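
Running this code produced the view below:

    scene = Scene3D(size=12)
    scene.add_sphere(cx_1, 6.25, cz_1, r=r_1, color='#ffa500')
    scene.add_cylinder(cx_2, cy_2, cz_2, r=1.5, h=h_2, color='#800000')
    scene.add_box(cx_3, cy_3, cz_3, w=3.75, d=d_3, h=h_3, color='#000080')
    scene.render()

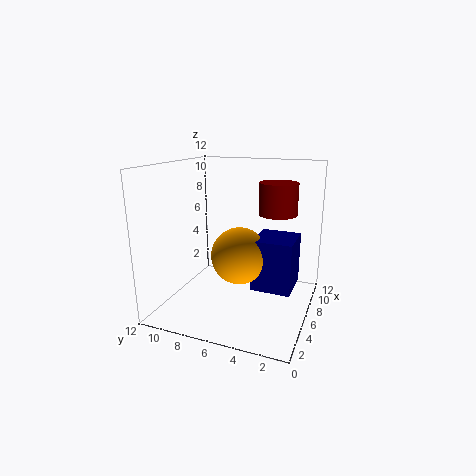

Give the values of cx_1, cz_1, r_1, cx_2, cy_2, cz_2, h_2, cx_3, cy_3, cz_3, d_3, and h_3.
cx_1 = 7, cz_1 = 4, r_1 = 2.5, cx_2 = 6.25, cy_2 = 2.75, cz_2 = 8.25, h_2 = 2.5, cx_3 = 6.25, cy_3 = 1.5, cz_3 = 1.25, d_3 = 3.5, h_3 = 4.5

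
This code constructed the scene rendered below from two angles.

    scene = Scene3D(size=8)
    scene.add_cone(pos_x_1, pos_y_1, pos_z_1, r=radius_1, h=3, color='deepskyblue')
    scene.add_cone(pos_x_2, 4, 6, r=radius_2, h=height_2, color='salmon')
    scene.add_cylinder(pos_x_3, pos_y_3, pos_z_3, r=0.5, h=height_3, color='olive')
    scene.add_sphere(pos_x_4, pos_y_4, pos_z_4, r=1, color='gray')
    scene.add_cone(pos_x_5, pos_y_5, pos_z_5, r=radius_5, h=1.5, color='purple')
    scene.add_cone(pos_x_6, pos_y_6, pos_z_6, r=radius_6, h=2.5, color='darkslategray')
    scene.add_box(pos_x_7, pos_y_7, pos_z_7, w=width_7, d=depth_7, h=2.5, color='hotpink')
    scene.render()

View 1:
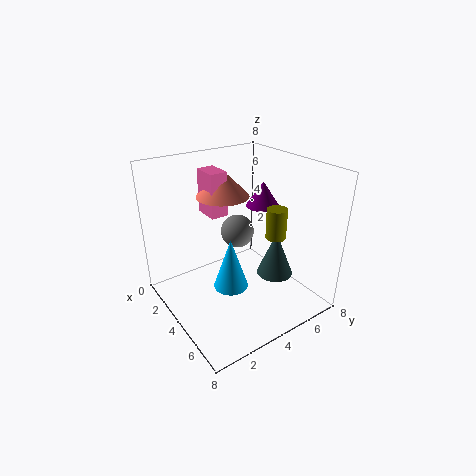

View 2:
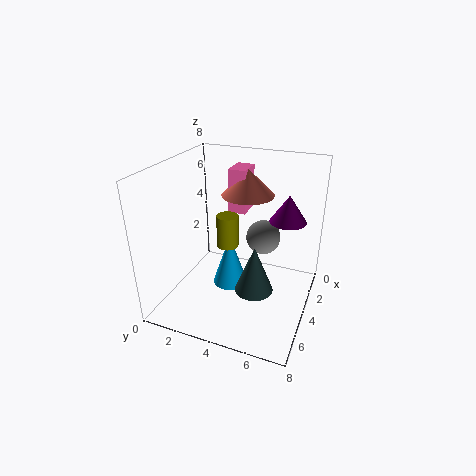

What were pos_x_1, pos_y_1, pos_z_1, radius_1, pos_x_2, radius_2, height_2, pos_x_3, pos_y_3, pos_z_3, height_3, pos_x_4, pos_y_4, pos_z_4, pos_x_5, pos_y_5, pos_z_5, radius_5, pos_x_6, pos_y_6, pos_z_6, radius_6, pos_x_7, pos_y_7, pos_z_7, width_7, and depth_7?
pos_x_1 = 4; pos_y_1 = 3.5; pos_z_1 = 1; radius_1 = 1; pos_x_2 = 2.5; radius_2 = 1.5; height_2 = 1.5; pos_x_3 = 6.5; pos_y_3 = 4.5; pos_z_3 = 5; height_3 = 1.5; pos_x_4 = 2.5; pos_y_4 = 5; pos_z_4 = 3.5; pos_x_5 = 3; pos_y_5 = 6.5; pos_z_5 = 5; radius_5 = 1; pos_x_6 = 5.5; pos_y_6 = 5.5; pos_z_6 = 2; radius_6 = 1; pos_x_7 = 1.5; pos_y_7 = 3; pos_z_7 = 5; width_7 = 1.5; depth_7 = 1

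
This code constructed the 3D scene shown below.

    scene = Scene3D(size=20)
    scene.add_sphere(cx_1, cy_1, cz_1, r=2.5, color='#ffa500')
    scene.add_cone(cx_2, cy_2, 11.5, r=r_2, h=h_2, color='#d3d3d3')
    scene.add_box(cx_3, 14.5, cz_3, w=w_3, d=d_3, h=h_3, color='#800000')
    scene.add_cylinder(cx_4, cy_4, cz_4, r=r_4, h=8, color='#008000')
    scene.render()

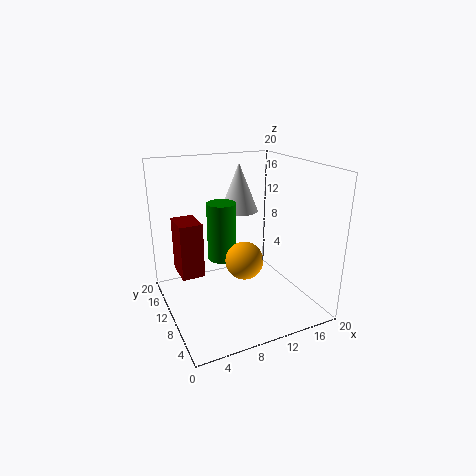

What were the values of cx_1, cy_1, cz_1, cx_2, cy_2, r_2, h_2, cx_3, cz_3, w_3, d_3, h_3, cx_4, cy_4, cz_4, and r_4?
cx_1 = 9.5
cy_1 = 7
cz_1 = 8
cx_2 = 13.5
cy_2 = 17
r_2 = 3
h_2 = 7.5
cx_3 = 3
cz_3 = 2.5
w_3 = 3.5
d_3 = 5
h_3 = 8.5
cx_4 = 8
cy_4 = 11
cz_4 = 7
r_4 = 2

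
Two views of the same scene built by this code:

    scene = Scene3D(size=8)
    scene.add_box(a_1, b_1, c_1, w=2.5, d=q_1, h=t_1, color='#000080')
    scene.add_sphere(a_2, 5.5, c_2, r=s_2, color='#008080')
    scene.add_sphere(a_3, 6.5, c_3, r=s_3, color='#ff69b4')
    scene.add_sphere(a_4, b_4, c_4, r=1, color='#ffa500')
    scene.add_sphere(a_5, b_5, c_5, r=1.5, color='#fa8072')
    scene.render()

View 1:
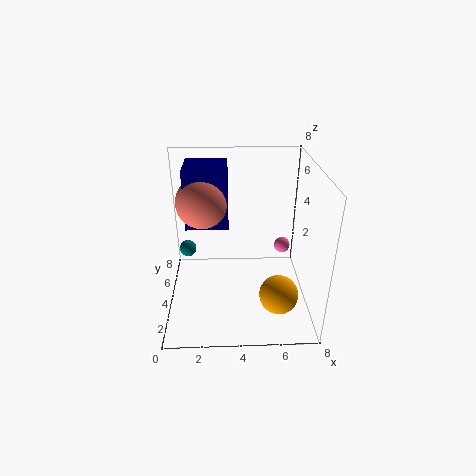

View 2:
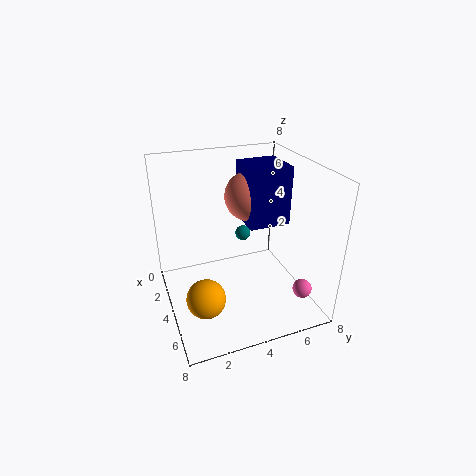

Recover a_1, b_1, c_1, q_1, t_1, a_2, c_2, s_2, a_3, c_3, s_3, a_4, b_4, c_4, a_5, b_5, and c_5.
a_1 = 1, b_1 = 5, c_1 = 4, q_1 = 2.5, t_1 = 3.5, a_2 = 1, c_2 = 2.5, s_2 = 0.5, a_3 = 7, c_3 = 2, s_3 = 0.5, a_4 = 6, b_4 = 1.5, c_4 = 2, a_5 = 2, b_5 = 5.5, c_5 = 5.5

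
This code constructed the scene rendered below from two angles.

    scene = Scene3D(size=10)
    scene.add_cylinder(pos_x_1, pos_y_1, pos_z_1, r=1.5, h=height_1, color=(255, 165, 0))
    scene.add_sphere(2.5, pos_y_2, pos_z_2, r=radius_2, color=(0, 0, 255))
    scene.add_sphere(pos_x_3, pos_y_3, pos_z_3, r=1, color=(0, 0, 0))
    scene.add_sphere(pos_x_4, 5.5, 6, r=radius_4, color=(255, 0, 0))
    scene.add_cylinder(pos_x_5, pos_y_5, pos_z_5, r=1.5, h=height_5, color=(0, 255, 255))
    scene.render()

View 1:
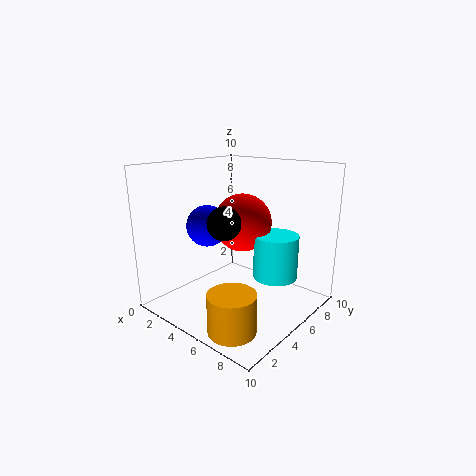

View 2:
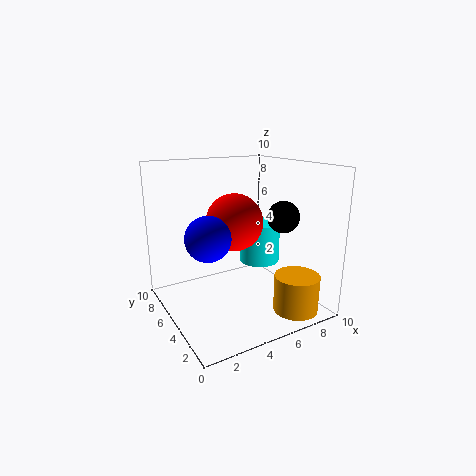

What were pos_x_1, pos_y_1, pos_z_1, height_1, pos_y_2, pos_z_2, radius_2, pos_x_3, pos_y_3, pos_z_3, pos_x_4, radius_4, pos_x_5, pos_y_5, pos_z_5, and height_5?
pos_x_1 = 7.5, pos_y_1 = 1.5, pos_z_1 = 0.5, height_1 = 2.5, pos_y_2 = 4.5, pos_z_2 = 5.5, radius_2 = 1.5, pos_x_3 = 6.5, pos_y_3 = 2, pos_z_3 = 7, pos_x_4 = 5, radius_4 = 2, pos_x_5 = 7.5, pos_y_5 = 6, pos_z_5 = 2.5, height_5 = 3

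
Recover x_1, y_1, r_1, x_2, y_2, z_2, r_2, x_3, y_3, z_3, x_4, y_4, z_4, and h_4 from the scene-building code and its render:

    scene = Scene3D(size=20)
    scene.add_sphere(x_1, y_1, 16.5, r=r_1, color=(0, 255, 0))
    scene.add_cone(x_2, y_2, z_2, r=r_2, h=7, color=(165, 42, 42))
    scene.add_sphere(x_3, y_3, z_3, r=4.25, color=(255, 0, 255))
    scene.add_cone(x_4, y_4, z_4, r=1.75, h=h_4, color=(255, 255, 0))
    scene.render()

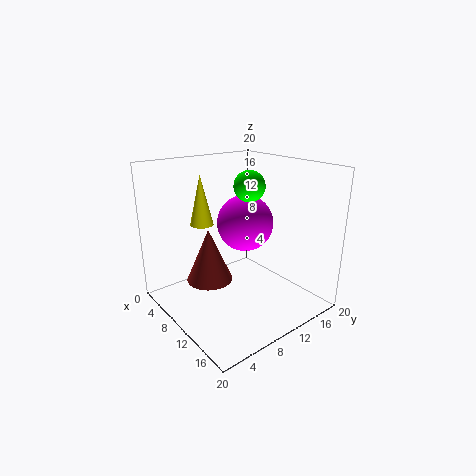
x_1 = 8.5; y_1 = 13.25; r_1 = 2.25; x_2 = 10.25; y_2 = 5; z_2 = 5.5; r_2 = 3; x_3 = 7; y_3 = 13.75; z_3 = 10.5; x_4 = 3.5; y_4 = 8.25; z_4 = 10.5; h_4 = 7.5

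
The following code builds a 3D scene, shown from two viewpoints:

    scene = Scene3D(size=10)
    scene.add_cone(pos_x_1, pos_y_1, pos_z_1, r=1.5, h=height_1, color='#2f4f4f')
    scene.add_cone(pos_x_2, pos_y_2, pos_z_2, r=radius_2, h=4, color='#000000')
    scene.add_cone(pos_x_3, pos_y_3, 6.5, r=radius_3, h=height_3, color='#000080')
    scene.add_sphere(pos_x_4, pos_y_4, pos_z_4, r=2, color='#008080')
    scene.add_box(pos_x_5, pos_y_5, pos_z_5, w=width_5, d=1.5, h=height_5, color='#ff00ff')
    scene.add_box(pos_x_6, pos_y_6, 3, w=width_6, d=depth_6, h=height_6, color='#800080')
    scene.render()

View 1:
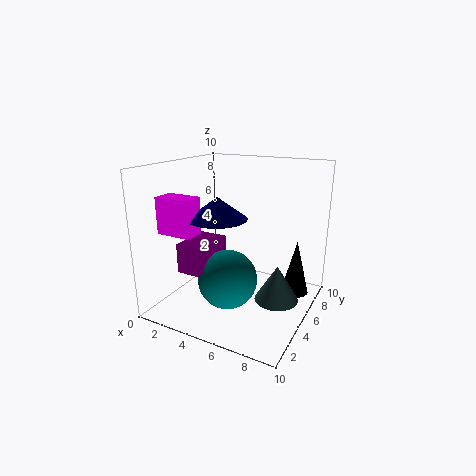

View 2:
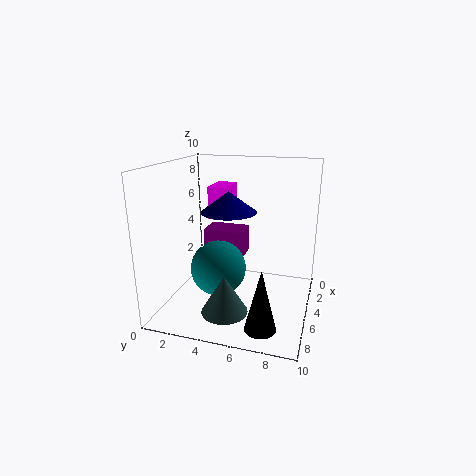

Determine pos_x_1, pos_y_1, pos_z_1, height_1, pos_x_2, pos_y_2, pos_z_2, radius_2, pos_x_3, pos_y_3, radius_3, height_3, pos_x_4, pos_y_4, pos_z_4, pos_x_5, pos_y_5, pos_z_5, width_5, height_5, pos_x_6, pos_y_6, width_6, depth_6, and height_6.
pos_x_1 = 8; pos_y_1 = 5; pos_z_1 = 1; height_1 = 2.5; pos_x_2 = 8.5; pos_y_2 = 7.5; pos_z_2 = 0.5; radius_2 = 1; pos_x_3 = 4; pos_y_3 = 4; radius_3 = 2; height_3 = 1.5; pos_x_4 = 5; pos_y_4 = 3.5; pos_z_4 = 2.5; pos_x_5 = 0.5; pos_y_5 = 2; pos_z_5 = 5.5; width_5 = 2.5; height_5 = 2.5; pos_x_6 = 2; pos_y_6 = 2; width_6 = 2; depth_6 = 3; height_6 = 2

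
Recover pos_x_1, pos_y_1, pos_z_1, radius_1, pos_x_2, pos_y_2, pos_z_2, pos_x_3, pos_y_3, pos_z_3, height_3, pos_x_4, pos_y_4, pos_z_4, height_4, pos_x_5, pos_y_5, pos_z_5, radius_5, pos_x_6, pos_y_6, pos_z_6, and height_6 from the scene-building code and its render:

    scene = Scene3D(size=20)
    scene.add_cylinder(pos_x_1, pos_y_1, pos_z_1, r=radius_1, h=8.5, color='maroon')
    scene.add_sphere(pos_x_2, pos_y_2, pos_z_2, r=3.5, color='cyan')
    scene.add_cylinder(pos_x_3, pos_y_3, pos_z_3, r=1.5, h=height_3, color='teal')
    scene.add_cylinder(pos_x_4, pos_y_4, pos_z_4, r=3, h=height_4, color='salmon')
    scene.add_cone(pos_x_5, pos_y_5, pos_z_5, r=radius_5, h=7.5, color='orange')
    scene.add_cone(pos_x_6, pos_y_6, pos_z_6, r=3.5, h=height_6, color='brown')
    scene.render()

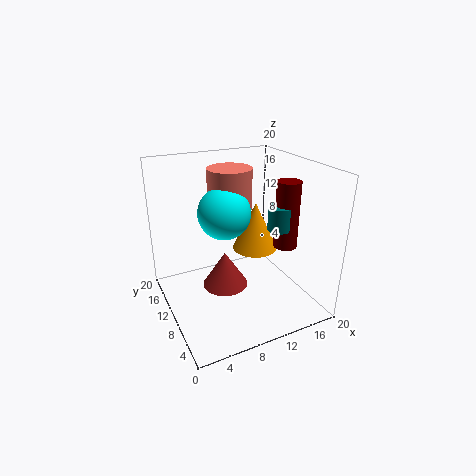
pos_x_1 = 14; pos_y_1 = 4.5; pos_z_1 = 10.5; radius_1 = 1.5; pos_x_2 = 8; pos_y_2 = 10; pos_z_2 = 14; pos_x_3 = 13; pos_y_3 = 4.5; pos_z_3 = 13; height_3 = 3; pos_x_4 = 9.5; pos_y_4 = 11.5; pos_z_4 = 14; height_4 = 5.5; pos_x_5 = 15; pos_y_5 = 14; pos_z_5 = 5.5; radius_5 = 3.5; pos_x_6 = 9.5; pos_y_6 = 13.5; pos_z_6 = 0.5; height_6 = 5.5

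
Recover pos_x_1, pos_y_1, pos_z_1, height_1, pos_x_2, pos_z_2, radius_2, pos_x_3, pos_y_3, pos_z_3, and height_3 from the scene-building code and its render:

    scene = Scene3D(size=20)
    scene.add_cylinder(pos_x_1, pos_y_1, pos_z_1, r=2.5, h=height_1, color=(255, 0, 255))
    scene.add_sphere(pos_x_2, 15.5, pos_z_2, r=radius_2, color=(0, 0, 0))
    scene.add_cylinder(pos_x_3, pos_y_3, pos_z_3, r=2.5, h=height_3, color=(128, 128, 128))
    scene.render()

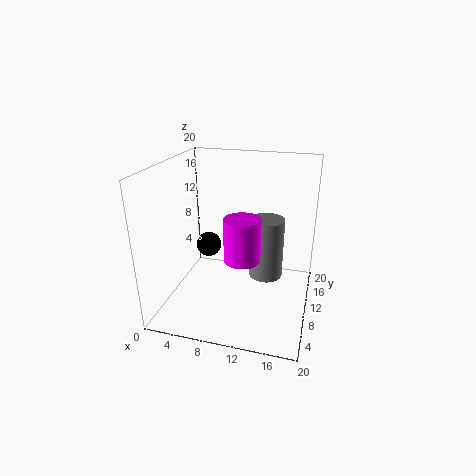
pos_x_1 = 11, pos_y_1 = 8.5, pos_z_1 = 7.5, height_1 = 6, pos_x_2 = 3.5, pos_z_2 = 5.5, radius_2 = 2, pos_x_3 = 13.5, pos_y_3 = 13, pos_z_3 = 3, height_3 = 9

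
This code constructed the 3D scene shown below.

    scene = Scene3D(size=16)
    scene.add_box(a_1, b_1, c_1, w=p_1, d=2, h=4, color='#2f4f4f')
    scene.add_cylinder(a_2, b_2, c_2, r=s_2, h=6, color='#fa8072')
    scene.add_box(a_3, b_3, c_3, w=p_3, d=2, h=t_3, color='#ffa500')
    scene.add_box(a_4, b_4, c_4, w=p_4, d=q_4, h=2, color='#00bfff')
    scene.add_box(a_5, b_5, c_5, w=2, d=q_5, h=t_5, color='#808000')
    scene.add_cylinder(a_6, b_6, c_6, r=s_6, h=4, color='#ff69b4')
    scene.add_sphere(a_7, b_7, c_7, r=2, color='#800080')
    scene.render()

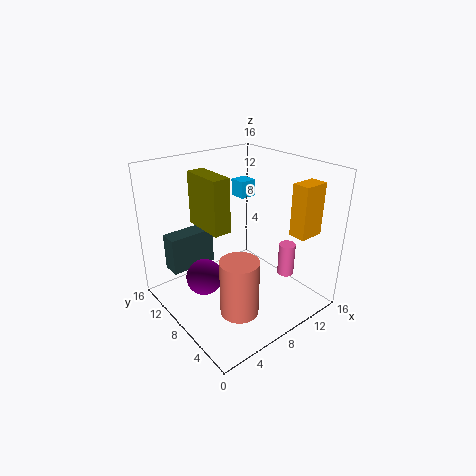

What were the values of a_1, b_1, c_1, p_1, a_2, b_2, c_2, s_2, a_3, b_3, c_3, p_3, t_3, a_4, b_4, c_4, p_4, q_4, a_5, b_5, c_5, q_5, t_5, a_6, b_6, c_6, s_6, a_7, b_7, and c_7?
a_1 = 1, b_1 = 10, c_1 = 5, p_1 = 5, a_2 = 5, b_2 = 4, c_2 = 2, s_2 = 2, a_3 = 13, b_3 = 3, c_3 = 8, p_3 = 3, t_3 = 6, a_4 = 11, b_4 = 11, c_4 = 11, p_4 = 2, q_4 = 2, a_5 = 5, b_5 = 8, c_5 = 9, q_5 = 5, t_5 = 6, a_6 = 14, b_6 = 6, c_6 = 2, s_6 = 1, a_7 = 4, b_7 = 9, c_7 = 4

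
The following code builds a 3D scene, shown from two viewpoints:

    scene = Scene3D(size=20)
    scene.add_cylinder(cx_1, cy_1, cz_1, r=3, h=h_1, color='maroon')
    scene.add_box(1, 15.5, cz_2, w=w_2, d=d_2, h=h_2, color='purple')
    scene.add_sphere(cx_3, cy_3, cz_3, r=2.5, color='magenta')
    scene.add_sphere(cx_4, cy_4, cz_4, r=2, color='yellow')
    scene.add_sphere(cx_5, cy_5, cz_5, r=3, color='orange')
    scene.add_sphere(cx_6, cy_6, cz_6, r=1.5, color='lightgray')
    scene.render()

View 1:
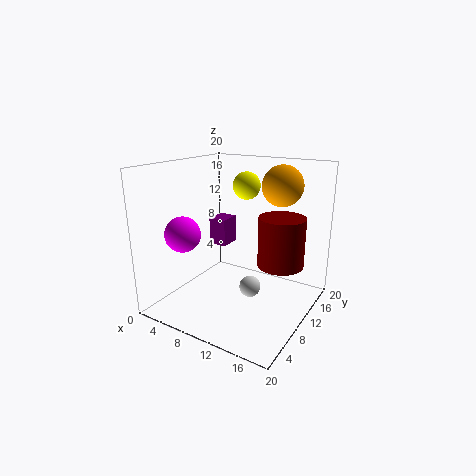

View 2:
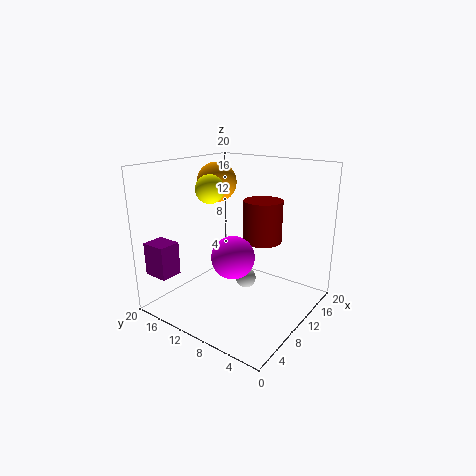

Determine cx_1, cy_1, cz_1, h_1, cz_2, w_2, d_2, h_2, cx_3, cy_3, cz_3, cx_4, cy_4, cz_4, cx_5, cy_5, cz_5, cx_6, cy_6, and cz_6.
cx_1 = 16.5; cy_1 = 10; cz_1 = 7.5; h_1 = 6.5; cz_2 = 5.5; w_2 = 3; d_2 = 3.5; h_2 = 4.5; cx_3 = 3.5; cy_3 = 6; cz_3 = 10.5; cx_4 = 9; cy_4 = 14; cz_4 = 16.5; cx_5 = 13.5; cy_5 = 16.5; cz_5 = 16.5; cx_6 = 12; cy_6 = 10; cz_6 = 3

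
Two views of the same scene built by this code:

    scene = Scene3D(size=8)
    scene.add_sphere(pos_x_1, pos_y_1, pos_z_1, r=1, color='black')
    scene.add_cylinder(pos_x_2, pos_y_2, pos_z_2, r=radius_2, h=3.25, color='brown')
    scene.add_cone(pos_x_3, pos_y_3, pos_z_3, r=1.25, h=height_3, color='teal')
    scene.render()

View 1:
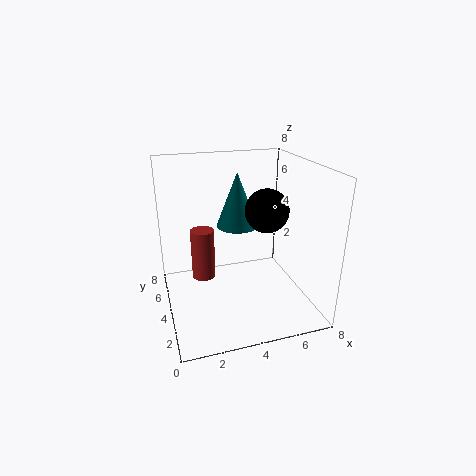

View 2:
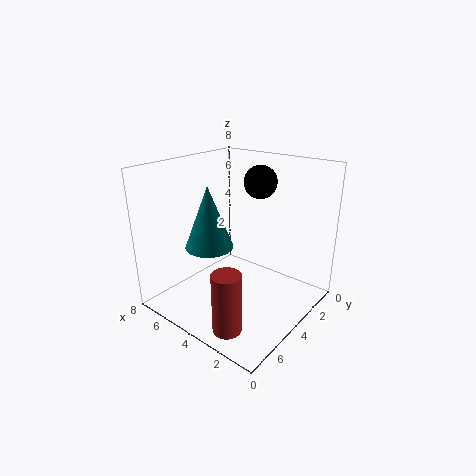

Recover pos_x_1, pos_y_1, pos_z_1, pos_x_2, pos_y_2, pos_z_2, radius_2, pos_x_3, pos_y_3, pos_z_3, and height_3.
pos_x_1 = 4.5; pos_y_1 = 1.25; pos_z_1 = 6.5; pos_x_2 = 2.5; pos_y_2 = 6.75; pos_z_2 = 0.25; radius_2 = 0.75; pos_x_3 = 4.5; pos_y_3 = 5.75; pos_z_3 = 4; height_3 = 3.25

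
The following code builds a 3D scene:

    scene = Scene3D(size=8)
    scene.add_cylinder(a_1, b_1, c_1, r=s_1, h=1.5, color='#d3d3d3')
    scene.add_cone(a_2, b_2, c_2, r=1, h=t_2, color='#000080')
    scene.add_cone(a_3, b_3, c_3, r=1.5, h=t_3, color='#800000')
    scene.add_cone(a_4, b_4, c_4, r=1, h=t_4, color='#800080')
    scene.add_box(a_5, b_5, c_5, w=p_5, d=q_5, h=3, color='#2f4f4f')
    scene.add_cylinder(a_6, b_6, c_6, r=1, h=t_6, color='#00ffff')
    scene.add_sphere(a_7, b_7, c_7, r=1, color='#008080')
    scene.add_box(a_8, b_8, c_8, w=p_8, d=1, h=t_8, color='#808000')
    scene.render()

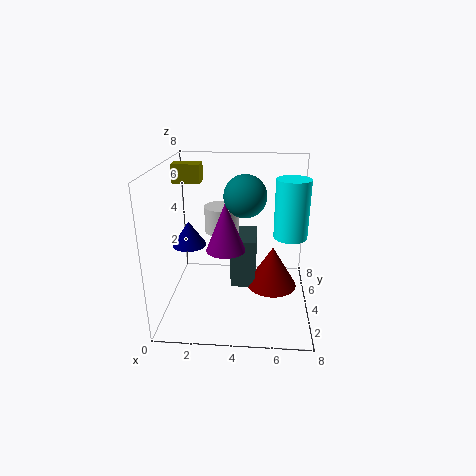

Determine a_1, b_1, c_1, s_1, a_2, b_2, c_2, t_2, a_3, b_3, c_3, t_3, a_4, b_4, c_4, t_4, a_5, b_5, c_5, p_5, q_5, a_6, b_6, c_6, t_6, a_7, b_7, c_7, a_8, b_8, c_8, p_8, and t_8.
a_1 = 3
b_1 = 5
c_1 = 4
s_1 = 1
a_2 = 1
b_2 = 5
c_2 = 3
t_2 = 1.5
a_3 = 6
b_3 = 5
c_3 = 0.5
t_3 = 2.5
a_4 = 3.5
b_4 = 2.5
c_4 = 4
t_4 = 2.5
a_5 = 3.5
b_5 = 4.5
c_5 = 0.5
p_5 = 1.5
q_5 = 2.5
a_6 = 7
b_6 = 5.5
c_6 = 3.5
t_6 = 3.5
a_7 = 4.5
b_7 = 2
c_7 = 7
a_8 = 0.5
b_8 = 4
c_8 = 7
p_8 = 1.5
t_8 = 1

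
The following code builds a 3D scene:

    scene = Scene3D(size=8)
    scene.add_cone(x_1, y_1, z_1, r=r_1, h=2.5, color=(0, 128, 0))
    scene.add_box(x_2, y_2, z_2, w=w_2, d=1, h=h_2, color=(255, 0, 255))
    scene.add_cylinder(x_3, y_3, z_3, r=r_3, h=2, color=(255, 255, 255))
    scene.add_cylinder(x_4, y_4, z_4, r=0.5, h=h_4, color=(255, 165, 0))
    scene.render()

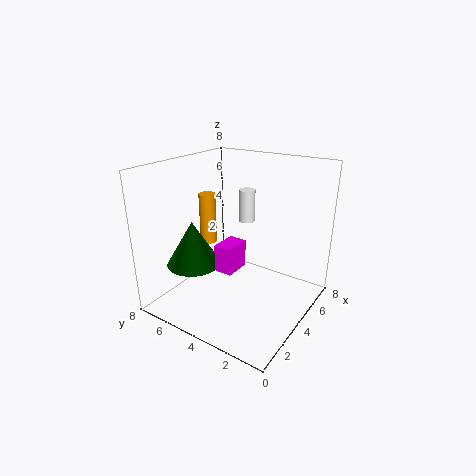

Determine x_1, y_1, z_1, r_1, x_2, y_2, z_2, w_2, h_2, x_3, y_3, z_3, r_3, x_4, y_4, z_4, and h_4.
x_1 = 2.5; y_1 = 6; z_1 = 2.5; r_1 = 1.5; x_2 = 2.5; y_2 = 3.5; z_2 = 2.5; w_2 = 1.5; h_2 = 1.5; x_3 = 6.5; y_3 = 5; z_3 = 4; r_3 = 0.5; x_4 = 4.5; y_4 = 6.5; z_4 = 3; h_4 = 3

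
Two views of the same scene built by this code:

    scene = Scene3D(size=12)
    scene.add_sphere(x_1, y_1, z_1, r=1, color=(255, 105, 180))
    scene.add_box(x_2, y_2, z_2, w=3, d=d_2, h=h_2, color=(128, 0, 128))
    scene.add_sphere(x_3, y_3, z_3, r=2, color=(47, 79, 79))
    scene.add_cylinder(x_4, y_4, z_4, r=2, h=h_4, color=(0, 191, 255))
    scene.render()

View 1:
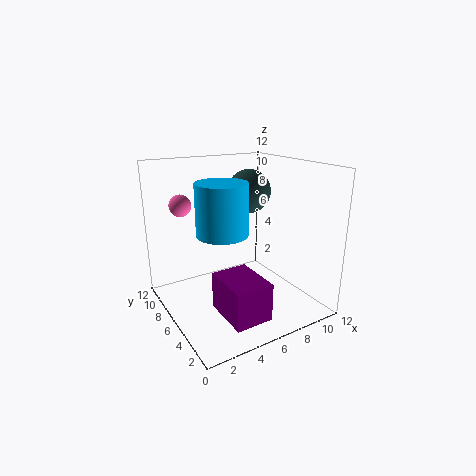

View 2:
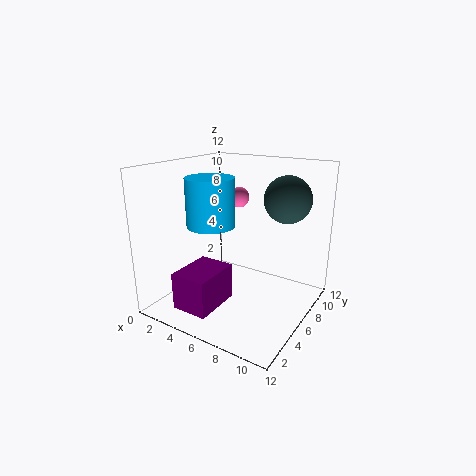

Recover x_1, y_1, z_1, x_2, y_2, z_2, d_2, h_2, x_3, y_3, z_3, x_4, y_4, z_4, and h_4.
x_1 = 3; y_1 = 11; z_1 = 8; x_2 = 3; y_2 = 1; z_2 = 1; d_2 = 4; h_2 = 3; x_3 = 9; y_3 = 9; z_3 = 9; x_4 = 4; y_4 = 5; z_4 = 7; h_4 = 4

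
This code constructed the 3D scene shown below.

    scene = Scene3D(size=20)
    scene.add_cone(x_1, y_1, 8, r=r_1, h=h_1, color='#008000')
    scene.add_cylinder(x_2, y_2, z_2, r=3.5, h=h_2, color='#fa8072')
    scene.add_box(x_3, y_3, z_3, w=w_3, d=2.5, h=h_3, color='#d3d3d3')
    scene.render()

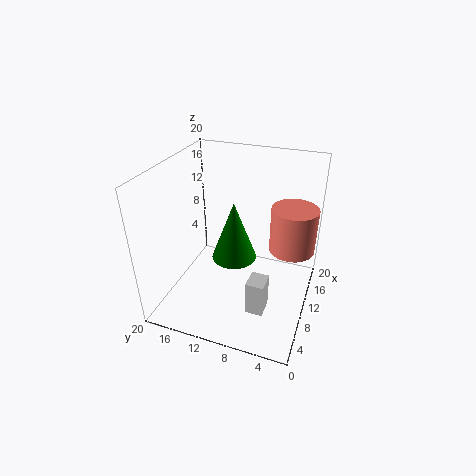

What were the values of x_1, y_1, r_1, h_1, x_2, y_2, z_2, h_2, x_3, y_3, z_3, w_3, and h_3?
x_1 = 8.5
y_1 = 10
r_1 = 3
h_1 = 8
x_2 = 16.5
y_2 = 3.5
z_2 = 5.5
h_2 = 7
x_3 = 6
y_3 = 5
z_3 = 0.5
w_3 = 3
h_3 = 5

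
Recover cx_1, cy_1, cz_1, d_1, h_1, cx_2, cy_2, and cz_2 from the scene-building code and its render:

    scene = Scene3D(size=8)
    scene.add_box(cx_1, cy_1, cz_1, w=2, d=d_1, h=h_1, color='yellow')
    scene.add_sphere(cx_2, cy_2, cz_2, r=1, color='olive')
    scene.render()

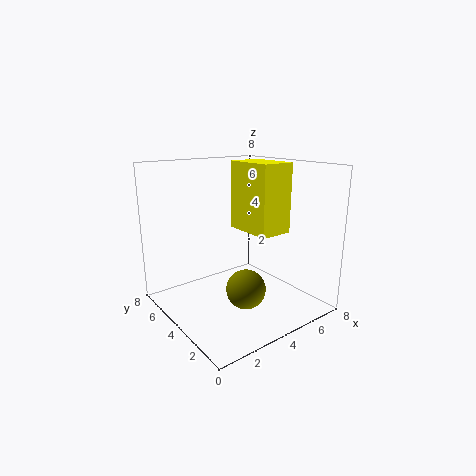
cx_1 = 5
cy_1 = 3
cz_1 = 4
d_1 = 3
h_1 = 4
cx_2 = 3
cy_2 = 2
cz_2 = 2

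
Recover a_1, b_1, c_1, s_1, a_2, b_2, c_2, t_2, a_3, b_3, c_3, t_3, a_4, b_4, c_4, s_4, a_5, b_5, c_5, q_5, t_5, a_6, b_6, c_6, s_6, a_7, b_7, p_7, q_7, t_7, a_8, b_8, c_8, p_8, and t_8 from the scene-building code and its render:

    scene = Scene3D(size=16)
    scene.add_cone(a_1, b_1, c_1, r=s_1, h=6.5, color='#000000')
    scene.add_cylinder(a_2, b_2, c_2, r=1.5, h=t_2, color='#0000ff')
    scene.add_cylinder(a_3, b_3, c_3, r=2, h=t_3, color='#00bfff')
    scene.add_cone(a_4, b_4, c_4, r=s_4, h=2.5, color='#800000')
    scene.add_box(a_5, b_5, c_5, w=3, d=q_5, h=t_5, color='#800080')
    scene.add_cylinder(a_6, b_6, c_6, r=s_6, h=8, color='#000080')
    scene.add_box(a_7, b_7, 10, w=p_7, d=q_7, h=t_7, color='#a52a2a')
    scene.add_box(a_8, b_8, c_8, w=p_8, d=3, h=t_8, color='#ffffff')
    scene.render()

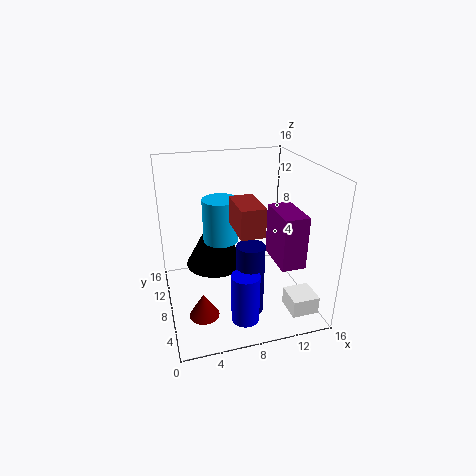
a_1 = 6, b_1 = 11, c_1 = 3.5, s_1 = 3.5, a_2 = 7.5, b_2 = 3.5, c_2 = 0.5, t_2 = 5.5, a_3 = 6.5, b_3 = 10, c_3 = 7, t_3 = 5, a_4 = 3, b_4 = 3, c_4 = 2.5, s_4 = 1.5, a_5 = 13, b_5 = 6.5, c_5 = 3.5, q_5 = 5.5, t_5 = 6.5, a_6 = 8.5, b_6 = 5, c_6 = 0.5, s_6 = 1.5, a_7 = 7, b_7 = 3.5, p_7 = 2.5, q_7 = 4.5, t_7 = 3, a_8 = 12.5, b_8 = 2, c_8 = 0.5, p_8 = 3, t_8 = 2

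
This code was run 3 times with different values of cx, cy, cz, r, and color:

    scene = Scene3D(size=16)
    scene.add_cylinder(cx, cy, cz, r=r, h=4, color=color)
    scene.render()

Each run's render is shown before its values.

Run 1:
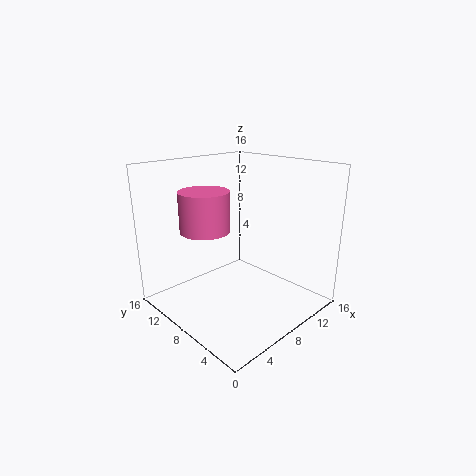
cx = 3.5, cy = 8, cz = 10, r = 2.5, color = 'hotpink'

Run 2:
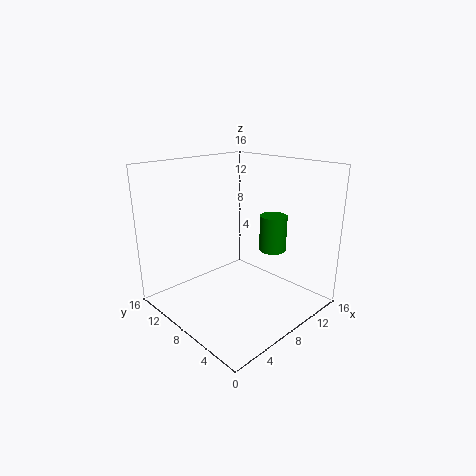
cx = 11, cy = 5.5, cz = 6.5, r = 1.5, color = 'green'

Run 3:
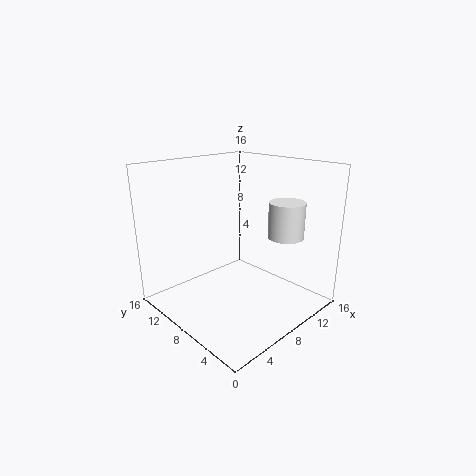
cx = 12, cy = 4.5, cz = 8, r = 2, color = 'white'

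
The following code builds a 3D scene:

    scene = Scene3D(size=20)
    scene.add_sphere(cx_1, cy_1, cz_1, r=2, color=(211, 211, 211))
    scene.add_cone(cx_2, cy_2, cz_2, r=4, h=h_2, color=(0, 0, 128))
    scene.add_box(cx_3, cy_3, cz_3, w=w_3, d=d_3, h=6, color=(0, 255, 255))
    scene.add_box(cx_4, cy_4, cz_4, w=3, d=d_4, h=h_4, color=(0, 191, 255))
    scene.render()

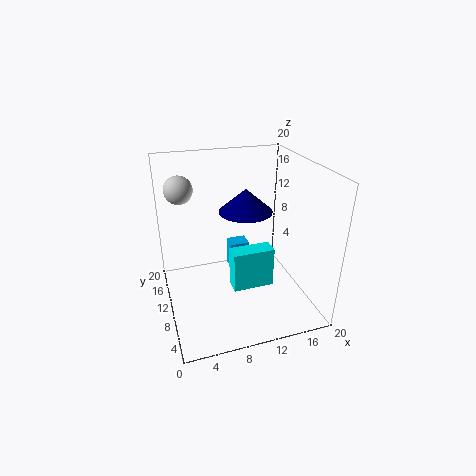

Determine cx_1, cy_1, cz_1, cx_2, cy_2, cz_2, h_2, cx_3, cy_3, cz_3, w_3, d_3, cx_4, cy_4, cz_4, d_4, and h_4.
cx_1 = 3; cy_1 = 15; cz_1 = 16; cx_2 = 12.5; cy_2 = 14; cz_2 = 12; h_2 = 3.5; cx_3 = 9; cy_3 = 8.5; cz_3 = 2; w_3 = 6; d_3 = 2.5; cx_4 = 10.5; cy_4 = 15; cz_4 = 1.5; d_4 = 2.5; h_4 = 4.5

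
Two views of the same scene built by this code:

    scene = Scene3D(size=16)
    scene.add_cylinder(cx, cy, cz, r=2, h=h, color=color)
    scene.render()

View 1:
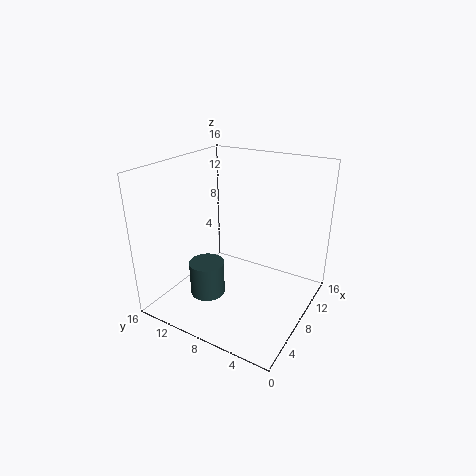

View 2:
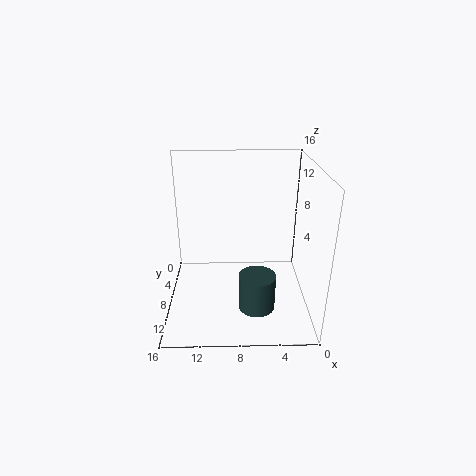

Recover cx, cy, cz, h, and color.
cx = 6
cy = 11
cz = 1
h = 4
color = 'darkslategray'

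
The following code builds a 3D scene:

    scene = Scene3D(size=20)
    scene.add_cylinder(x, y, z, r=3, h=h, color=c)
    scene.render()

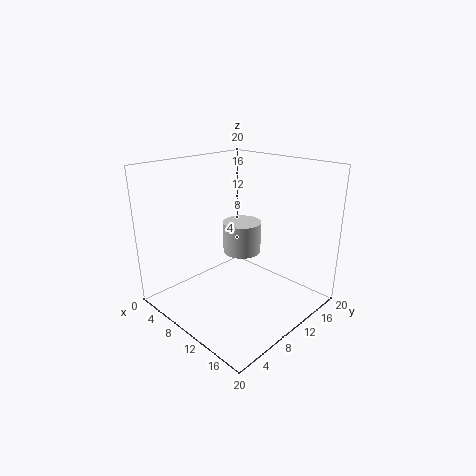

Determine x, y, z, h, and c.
x = 6, y = 15, z = 5, h = 5, c = 'lightgray'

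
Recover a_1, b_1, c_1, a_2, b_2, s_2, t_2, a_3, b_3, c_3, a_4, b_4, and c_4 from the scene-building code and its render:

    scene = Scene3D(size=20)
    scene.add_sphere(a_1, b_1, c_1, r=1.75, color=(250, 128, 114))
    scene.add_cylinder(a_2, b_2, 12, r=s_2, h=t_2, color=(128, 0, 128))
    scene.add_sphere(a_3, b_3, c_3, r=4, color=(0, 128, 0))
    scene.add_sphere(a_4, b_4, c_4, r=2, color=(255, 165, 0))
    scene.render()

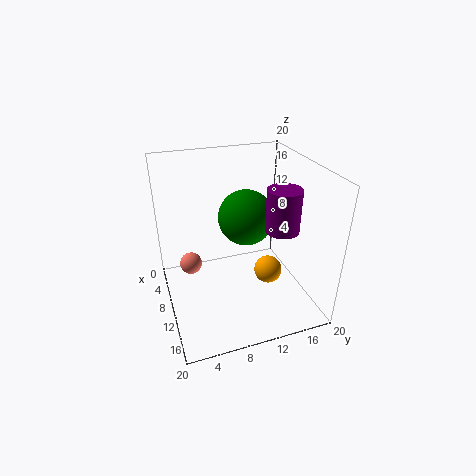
a_1 = 3.25; b_1 = 4.25; c_1 = 2.5; a_2 = 13.25; b_2 = 15; s_2 = 2.25; t_2 = 5.75; a_3 = 7.75; b_3 = 12; c_3 = 11.75; a_4 = 11.25; b_4 = 14.25; c_4 = 4.5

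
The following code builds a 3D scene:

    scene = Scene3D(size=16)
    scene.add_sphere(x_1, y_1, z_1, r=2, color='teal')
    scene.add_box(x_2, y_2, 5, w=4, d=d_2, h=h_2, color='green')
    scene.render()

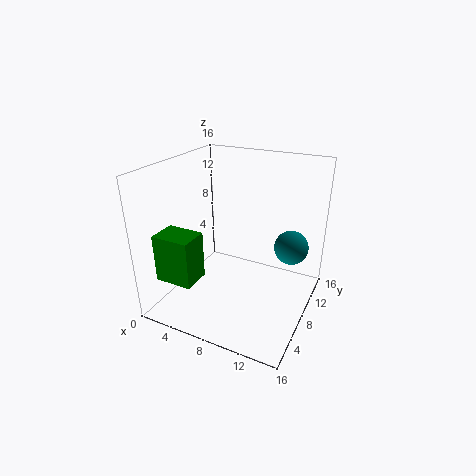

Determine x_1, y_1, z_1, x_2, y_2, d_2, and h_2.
x_1 = 13, y_1 = 12, z_1 = 6, x_2 = 2, y_2 = 1, d_2 = 3, h_2 = 5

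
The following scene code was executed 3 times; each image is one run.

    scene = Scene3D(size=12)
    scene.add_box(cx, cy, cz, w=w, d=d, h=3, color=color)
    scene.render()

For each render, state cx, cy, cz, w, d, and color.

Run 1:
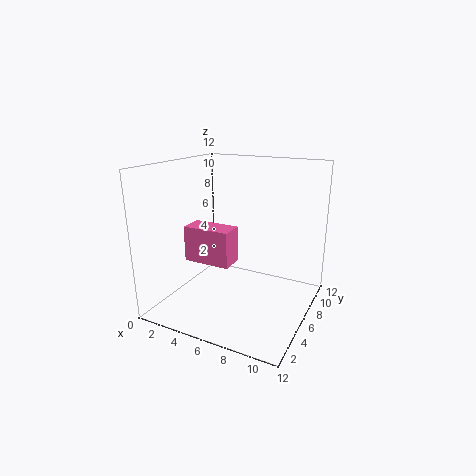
cx = 2; cy = 4; cz = 4; w = 4; d = 2; color = 'hotpink'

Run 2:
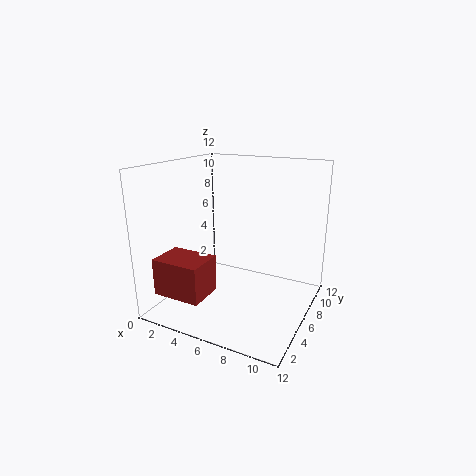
cx = 1; cy = 1; cz = 2; w = 4; d = 3; color = 'brown'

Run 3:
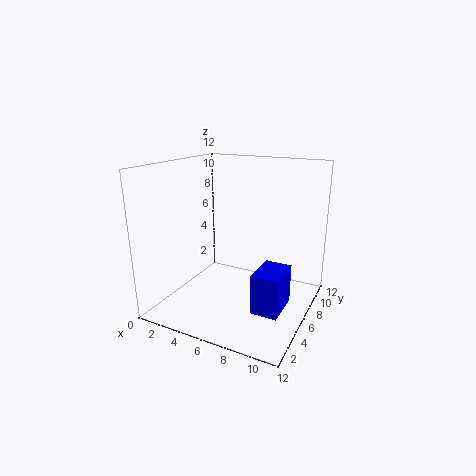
cx = 9; cy = 2; cz = 2; w = 2; d = 3; color = 'blue'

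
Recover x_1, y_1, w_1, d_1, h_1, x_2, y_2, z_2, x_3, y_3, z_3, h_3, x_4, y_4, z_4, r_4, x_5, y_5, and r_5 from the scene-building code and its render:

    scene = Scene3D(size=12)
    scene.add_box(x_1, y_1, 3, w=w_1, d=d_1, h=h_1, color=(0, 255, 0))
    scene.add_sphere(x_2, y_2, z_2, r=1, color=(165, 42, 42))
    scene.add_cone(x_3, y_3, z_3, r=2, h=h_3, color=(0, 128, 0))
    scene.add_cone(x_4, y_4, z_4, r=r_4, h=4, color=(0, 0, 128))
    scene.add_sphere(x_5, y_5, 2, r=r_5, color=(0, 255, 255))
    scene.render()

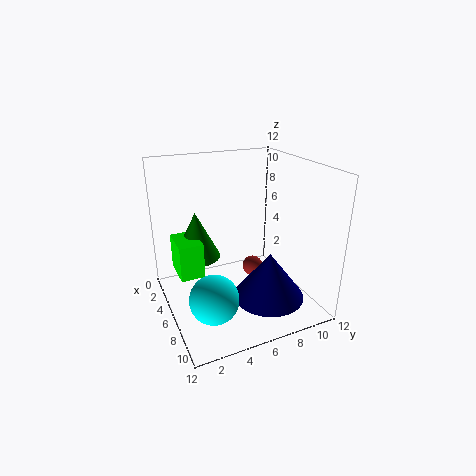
x_1 = 3
y_1 = 1
w_1 = 3
d_1 = 2
h_1 = 3
x_2 = 3
y_2 = 9
z_2 = 1
x_3 = 4
y_3 = 3
z_3 = 4
h_3 = 4
x_4 = 8
y_4 = 8
z_4 = 1
r_4 = 3
x_5 = 8
y_5 = 3
r_5 = 2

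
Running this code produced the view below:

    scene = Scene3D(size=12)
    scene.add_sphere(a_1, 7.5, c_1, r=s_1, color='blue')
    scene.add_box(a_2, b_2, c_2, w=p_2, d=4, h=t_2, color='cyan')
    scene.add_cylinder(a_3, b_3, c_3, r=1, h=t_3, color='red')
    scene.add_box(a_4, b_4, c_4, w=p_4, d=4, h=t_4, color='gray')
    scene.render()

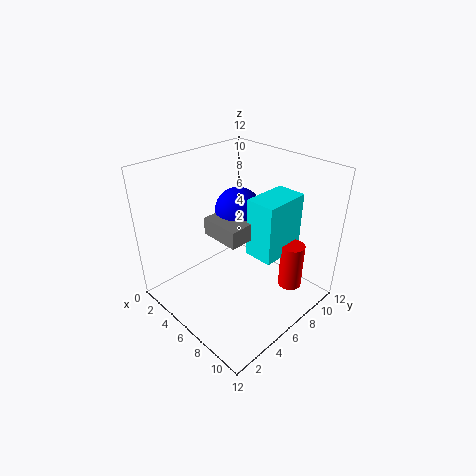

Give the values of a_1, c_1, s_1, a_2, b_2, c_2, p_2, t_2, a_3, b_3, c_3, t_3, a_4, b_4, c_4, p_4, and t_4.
a_1 = 4.5, c_1 = 7.5, s_1 = 2, a_2 = 6.5, b_2 = 6.5, c_2 = 4.5, p_2 = 2.5, t_2 = 5, a_3 = 9.5, b_3 = 9, c_3 = 1.5, t_3 = 4, a_4 = 3.5, b_4 = 4.5, c_4 = 6, p_4 = 3.5, t_4 = 1.5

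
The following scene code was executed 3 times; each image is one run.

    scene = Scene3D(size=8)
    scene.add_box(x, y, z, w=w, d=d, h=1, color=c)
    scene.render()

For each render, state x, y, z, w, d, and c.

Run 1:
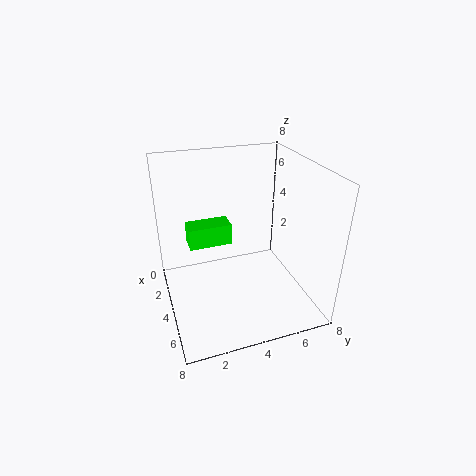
x = 5, y = 1, z = 5, w = 1, d = 2, c = 'lime'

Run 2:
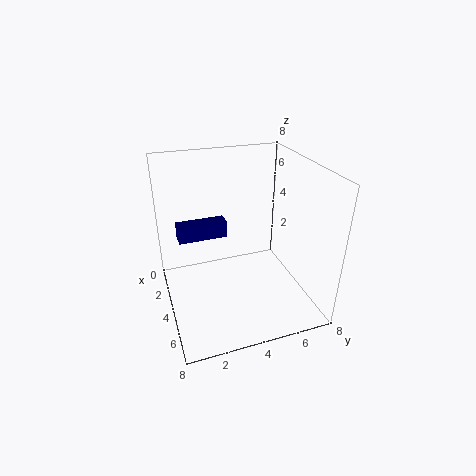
x = 1, y = 1, z = 3, w = 1, d = 3, c = 'navy'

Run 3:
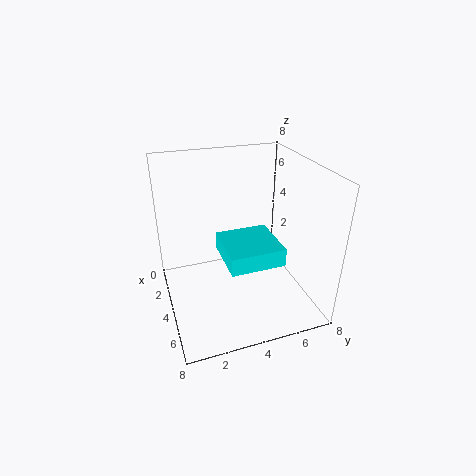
x = 3, y = 3, z = 3, w = 3, d = 3, c = 'cyan'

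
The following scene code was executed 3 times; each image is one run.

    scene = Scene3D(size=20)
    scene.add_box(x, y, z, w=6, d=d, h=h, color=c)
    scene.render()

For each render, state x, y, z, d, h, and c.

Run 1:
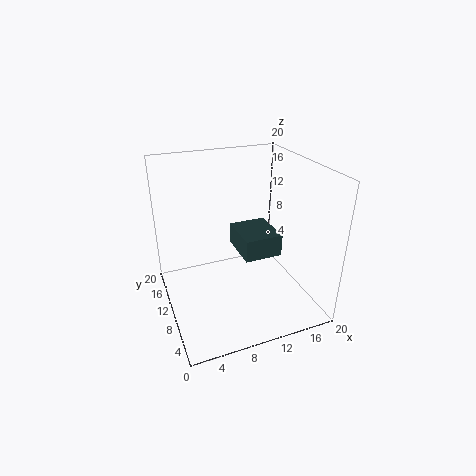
x = 12; y = 11.5; z = 4.5; d = 7; h = 3.5; c = 'darkslategray'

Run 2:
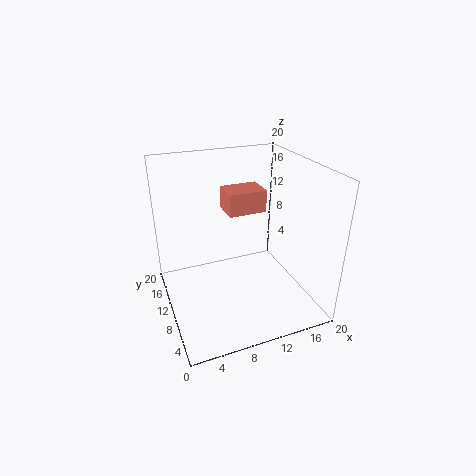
x = 10.5; y = 14.5; z = 11; d = 4.5; h = 3.5; c = 'salmon'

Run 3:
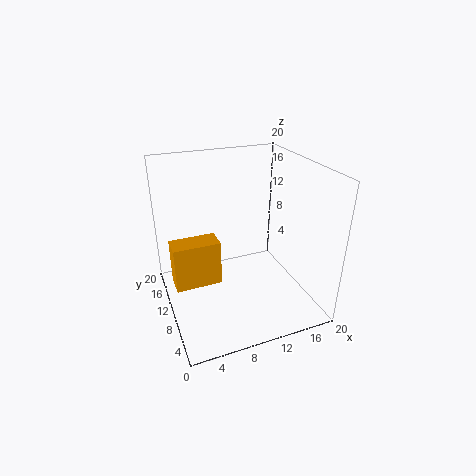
x = 0.5; y = 7; z = 5.5; d = 3; h = 6; c = 'orange'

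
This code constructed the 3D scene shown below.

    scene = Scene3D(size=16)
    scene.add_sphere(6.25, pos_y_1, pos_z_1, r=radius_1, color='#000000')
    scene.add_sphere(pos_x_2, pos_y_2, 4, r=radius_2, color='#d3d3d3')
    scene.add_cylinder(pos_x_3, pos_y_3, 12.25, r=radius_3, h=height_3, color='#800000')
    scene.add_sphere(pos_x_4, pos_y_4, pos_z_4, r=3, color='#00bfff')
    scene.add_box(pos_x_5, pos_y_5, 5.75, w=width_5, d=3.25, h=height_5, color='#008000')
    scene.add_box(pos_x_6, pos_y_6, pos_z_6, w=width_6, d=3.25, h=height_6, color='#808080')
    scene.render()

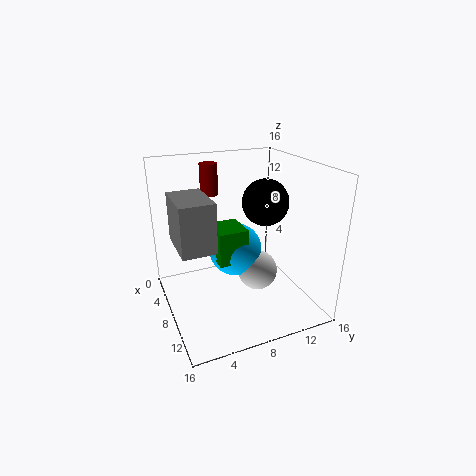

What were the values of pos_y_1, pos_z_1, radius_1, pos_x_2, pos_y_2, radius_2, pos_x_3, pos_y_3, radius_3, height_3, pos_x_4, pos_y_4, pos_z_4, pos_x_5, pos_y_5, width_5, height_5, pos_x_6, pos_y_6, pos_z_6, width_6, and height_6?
pos_y_1 = 12.25, pos_z_1 = 11, radius_1 = 2.75, pos_x_2 = 9, pos_y_2 = 10, radius_2 = 2.25, pos_x_3 = 4.5, pos_y_3 = 6, radius_3 = 1, height_3 = 3.5, pos_x_4 = 7.25, pos_y_4 = 8, pos_z_4 = 6.25, pos_x_5 = 6, pos_y_5 = 5.25, width_5 = 3.75, height_5 = 3.75, pos_x_6 = 8.25, pos_y_6 = 0.5, pos_z_6 = 9.5, width_6 = 5, height_6 = 4.75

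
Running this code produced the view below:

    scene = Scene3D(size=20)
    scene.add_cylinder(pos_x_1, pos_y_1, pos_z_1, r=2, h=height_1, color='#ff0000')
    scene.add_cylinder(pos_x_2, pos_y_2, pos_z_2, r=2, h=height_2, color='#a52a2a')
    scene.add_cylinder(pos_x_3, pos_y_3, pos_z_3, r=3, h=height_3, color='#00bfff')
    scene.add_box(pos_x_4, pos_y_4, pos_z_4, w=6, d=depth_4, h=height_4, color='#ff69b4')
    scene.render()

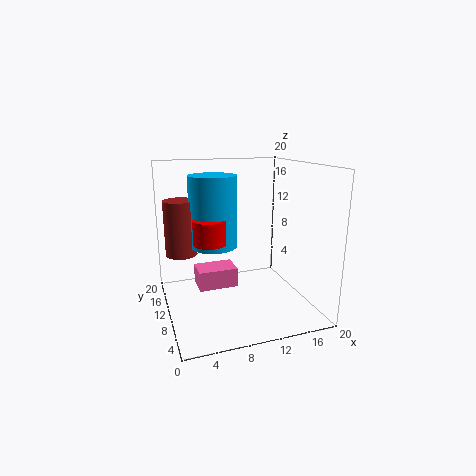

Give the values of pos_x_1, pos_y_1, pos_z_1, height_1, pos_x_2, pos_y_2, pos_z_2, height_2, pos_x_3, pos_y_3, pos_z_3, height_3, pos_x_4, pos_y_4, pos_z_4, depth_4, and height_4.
pos_x_1 = 5; pos_y_1 = 6; pos_z_1 = 11; height_1 = 3; pos_x_2 = 2; pos_y_2 = 9; pos_z_2 = 9; height_2 = 7; pos_x_3 = 6; pos_y_3 = 8; pos_z_3 = 10; height_3 = 9; pos_x_4 = 5; pos_y_4 = 13; pos_z_4 = 1; depth_4 = 4; height_4 = 3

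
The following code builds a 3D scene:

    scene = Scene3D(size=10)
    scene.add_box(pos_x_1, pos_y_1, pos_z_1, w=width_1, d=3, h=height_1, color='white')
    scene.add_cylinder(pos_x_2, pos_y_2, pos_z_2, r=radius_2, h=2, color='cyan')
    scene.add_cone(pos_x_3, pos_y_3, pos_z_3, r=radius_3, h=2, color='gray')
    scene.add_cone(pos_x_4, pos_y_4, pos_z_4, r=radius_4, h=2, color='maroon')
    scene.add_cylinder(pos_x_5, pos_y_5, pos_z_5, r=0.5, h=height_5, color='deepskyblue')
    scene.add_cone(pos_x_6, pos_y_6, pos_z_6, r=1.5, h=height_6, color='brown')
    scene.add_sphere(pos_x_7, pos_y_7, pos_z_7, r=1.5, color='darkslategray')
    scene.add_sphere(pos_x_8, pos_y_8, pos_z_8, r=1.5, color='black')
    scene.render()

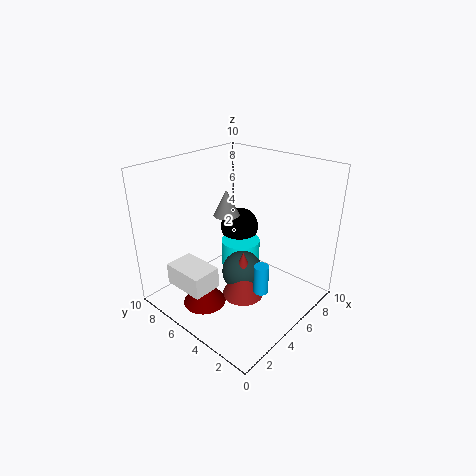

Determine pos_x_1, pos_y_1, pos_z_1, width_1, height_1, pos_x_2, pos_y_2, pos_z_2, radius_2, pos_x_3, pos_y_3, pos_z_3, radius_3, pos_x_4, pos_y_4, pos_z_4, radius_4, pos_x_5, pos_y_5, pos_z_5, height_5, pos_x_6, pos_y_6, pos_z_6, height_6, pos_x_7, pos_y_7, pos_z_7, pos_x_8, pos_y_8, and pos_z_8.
pos_x_1 = 1, pos_y_1 = 5, pos_z_1 = 2, width_1 = 2, height_1 = 1.5, pos_x_2 = 7, pos_y_2 = 6.5, pos_z_2 = 1.5, radius_2 = 1.5, pos_x_3 = 6.5, pos_y_3 = 7.5, pos_z_3 = 5.5, radius_3 = 1, pos_x_4 = 2.5, pos_y_4 = 6, pos_z_4 = 0.5, radius_4 = 1.5, pos_x_5 = 4.5, pos_y_5 = 2.5, pos_z_5 = 2, height_5 = 2, pos_x_6 = 5, pos_y_6 = 4.5, pos_z_6 = 0.5, height_6 = 3.5, pos_x_7 = 5.5, pos_y_7 = 5, pos_z_7 = 2, pos_x_8 = 8, pos_y_8 = 7.5, pos_z_8 = 4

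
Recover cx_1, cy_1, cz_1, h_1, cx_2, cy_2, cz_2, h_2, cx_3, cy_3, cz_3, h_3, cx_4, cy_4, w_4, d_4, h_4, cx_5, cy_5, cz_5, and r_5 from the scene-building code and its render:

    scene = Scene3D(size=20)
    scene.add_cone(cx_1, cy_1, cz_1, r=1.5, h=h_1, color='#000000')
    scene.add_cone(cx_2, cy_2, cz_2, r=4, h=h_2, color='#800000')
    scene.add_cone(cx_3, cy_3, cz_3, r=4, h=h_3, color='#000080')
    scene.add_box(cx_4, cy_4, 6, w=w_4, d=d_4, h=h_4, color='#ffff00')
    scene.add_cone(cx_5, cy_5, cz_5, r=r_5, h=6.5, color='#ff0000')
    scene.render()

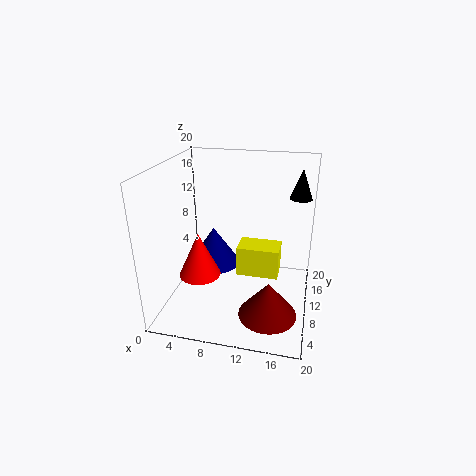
cx_1 = 18, cy_1 = 12.5, cz_1 = 15.5, h_1 = 4, cx_2 = 15, cy_2 = 6.5, cz_2 = 0.5, h_2 = 5, cx_3 = 5, cy_3 = 14.5, cz_3 = 3, h_3 = 6, cx_4 = 10.5, cy_4 = 7, w_4 = 5.5, d_4 = 3.5, h_4 = 4, cx_5 = 4.5, cy_5 = 9, cz_5 = 4, r_5 = 3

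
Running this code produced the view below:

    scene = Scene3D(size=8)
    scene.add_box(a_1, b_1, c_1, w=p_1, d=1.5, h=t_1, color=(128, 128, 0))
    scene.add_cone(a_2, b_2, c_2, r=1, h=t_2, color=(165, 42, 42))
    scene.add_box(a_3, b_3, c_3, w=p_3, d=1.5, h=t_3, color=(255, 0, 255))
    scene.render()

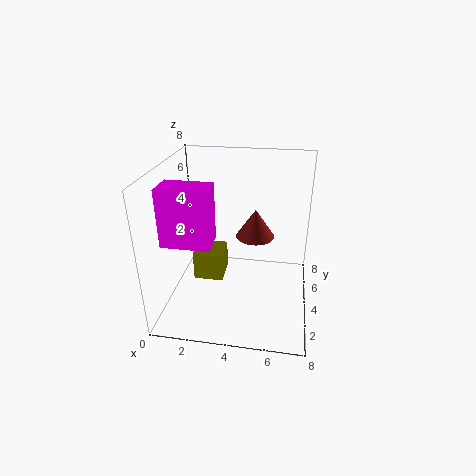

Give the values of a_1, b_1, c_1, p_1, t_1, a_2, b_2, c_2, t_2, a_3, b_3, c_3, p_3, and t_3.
a_1 = 2; b_1 = 2; c_1 = 2.5; p_1 = 1.5; t_1 = 1.5; a_2 = 5; b_2 = 3.5; c_2 = 4.5; t_2 = 1.5; a_3 = 0.5; b_3 = 1.5; c_3 = 4.5; p_3 = 2.5; t_3 = 3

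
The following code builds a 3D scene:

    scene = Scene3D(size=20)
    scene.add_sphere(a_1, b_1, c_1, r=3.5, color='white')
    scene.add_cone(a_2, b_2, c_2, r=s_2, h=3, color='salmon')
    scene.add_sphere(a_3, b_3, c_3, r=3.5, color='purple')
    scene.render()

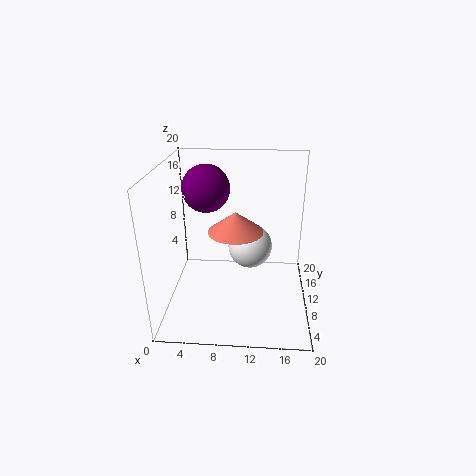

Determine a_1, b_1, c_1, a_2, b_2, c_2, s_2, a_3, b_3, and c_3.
a_1 = 11.5, b_1 = 16, c_1 = 5.5, a_2 = 9.5, b_2 = 12, c_2 = 10, s_2 = 4, a_3 = 5, b_3 = 14.5, c_3 = 15.5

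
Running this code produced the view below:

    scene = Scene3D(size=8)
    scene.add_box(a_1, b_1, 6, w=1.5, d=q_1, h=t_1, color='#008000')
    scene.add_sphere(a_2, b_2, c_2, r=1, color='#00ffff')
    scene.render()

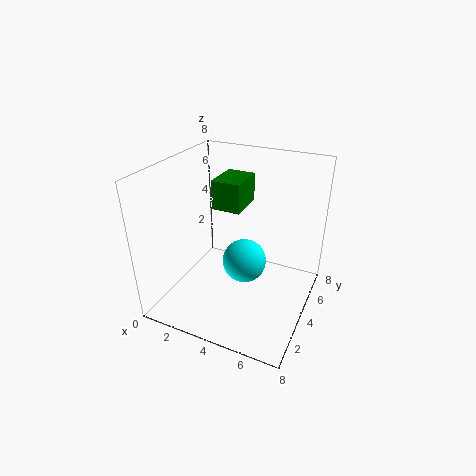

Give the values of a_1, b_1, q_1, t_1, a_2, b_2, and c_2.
a_1 = 3, b_1 = 3, q_1 = 2, t_1 = 1.5, a_2 = 5.5, b_2 = 1.5, c_2 = 4.5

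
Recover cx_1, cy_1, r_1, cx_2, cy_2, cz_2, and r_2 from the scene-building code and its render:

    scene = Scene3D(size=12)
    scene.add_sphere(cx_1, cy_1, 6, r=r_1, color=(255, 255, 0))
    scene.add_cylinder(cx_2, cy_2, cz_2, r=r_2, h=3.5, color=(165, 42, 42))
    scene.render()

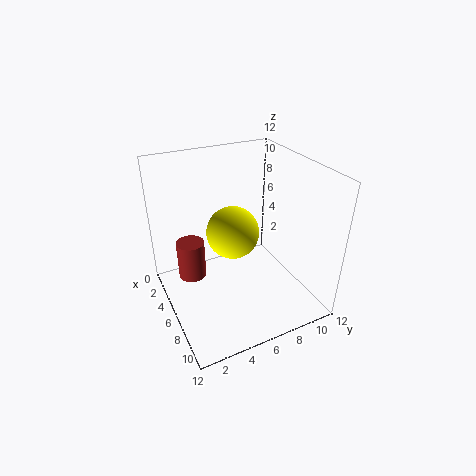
cx_1 = 5; cy_1 = 6; r_1 = 2.25; cx_2 = 3; cy_2 = 2.75; cz_2 = 1.25; r_2 = 1.25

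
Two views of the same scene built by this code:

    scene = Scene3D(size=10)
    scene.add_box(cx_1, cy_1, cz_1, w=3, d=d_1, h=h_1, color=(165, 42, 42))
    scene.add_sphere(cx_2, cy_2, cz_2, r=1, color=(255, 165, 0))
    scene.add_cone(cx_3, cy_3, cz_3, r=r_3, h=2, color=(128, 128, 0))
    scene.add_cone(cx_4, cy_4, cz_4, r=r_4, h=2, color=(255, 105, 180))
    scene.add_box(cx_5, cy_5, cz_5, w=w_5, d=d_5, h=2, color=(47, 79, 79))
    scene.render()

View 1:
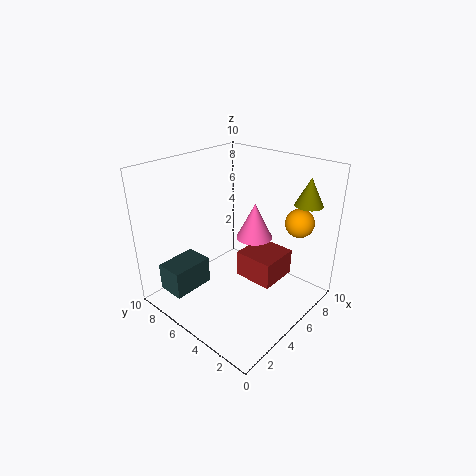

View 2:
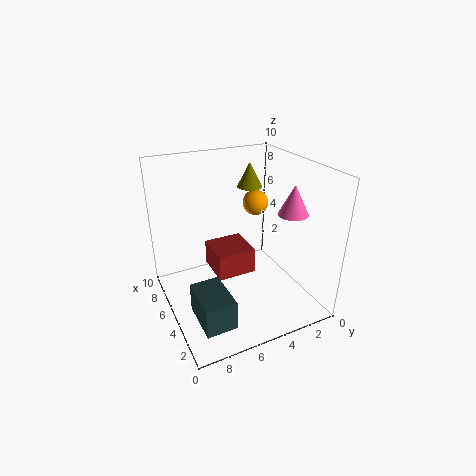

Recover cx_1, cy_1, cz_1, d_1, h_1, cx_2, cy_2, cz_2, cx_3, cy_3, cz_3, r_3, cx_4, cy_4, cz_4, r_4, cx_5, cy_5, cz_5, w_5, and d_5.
cx_1 = 6
cy_1 = 3
cz_1 = 1
d_1 = 3
h_1 = 2
cx_2 = 8
cy_2 = 2
cz_2 = 6
cx_3 = 9
cy_3 = 2
cz_3 = 7
r_3 = 1
cx_4 = 3
cy_4 = 2
cz_4 = 7
r_4 = 1
cx_5 = 1
cy_5 = 7
cz_5 = 1
w_5 = 3
d_5 = 2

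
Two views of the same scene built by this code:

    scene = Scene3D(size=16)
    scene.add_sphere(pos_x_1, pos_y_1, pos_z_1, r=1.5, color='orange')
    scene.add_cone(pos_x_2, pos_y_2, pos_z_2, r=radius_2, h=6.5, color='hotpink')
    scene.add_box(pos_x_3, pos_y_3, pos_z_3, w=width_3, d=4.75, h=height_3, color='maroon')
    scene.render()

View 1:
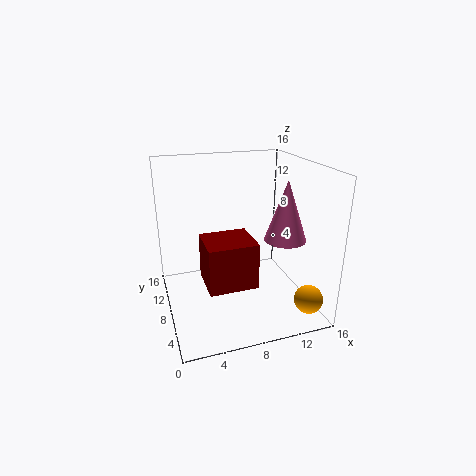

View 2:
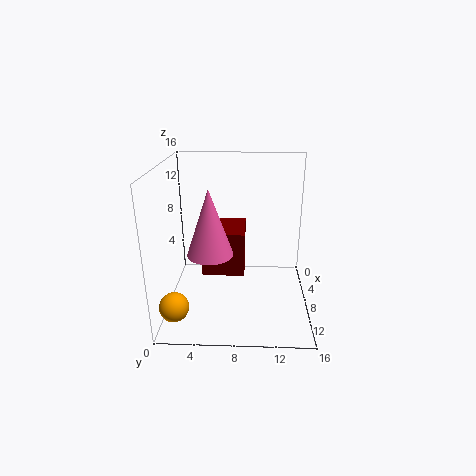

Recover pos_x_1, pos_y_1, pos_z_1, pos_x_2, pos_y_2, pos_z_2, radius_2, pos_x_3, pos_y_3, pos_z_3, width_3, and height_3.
pos_x_1 = 13.75
pos_y_1 = 1.75
pos_z_1 = 2.75
pos_x_2 = 12.5
pos_y_2 = 5.5
pos_z_2 = 8.25
radius_2 = 2.25
pos_x_3 = 3.75
pos_y_3 = 4
pos_z_3 = 3.75
width_3 = 5.25
height_3 = 5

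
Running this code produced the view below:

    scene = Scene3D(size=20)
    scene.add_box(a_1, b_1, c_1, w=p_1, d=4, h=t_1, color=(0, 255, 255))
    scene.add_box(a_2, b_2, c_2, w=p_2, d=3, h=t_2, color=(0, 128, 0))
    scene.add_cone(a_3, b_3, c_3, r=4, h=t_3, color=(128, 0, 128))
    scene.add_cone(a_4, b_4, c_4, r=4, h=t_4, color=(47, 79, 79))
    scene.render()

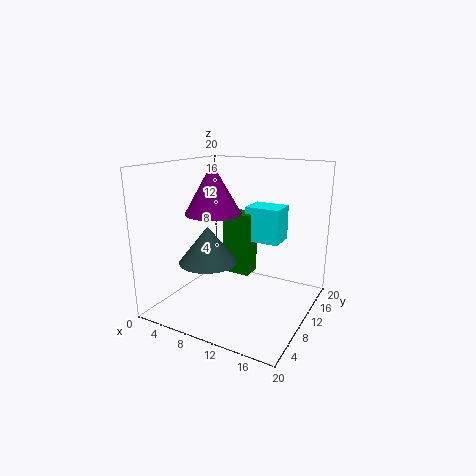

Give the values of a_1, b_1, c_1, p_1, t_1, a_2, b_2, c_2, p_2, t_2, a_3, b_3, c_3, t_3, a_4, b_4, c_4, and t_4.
a_1 = 10; b_1 = 12; c_1 = 9; p_1 = 5; t_1 = 5; a_2 = 7; b_2 = 11; c_2 = 4; p_2 = 4; t_2 = 9; a_3 = 6; b_3 = 10; c_3 = 13; t_3 = 7; a_4 = 7; b_4 = 7; c_4 = 7; t_4 = 5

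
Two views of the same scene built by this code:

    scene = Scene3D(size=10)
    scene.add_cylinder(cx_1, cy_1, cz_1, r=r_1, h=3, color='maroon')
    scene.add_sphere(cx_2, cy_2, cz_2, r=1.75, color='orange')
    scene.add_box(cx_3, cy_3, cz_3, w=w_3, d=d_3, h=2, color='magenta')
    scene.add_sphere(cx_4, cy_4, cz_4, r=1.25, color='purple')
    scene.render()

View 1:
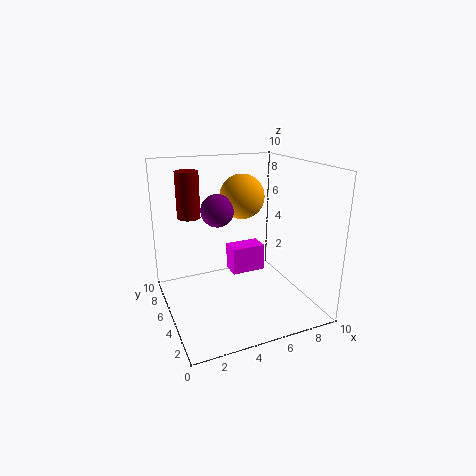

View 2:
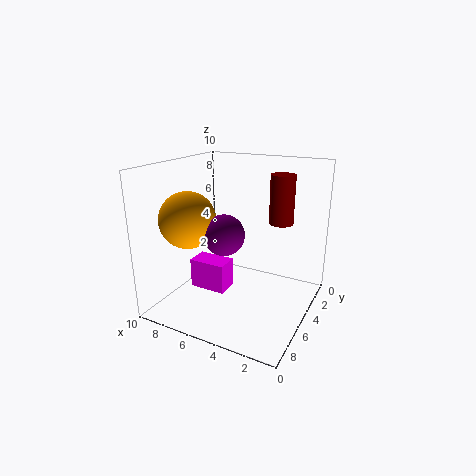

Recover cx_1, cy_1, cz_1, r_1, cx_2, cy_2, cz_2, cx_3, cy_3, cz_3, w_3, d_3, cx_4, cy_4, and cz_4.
cx_1 = 1.75, cy_1 = 5.5, cz_1 = 6.75, r_1 = 0.75, cx_2 = 6.75, cy_2 = 8.25, cz_2 = 7, cx_3 = 5, cy_3 = 5.75, cz_3 = 1.75, w_3 = 2.5, d_3 = 1.5, cx_4 = 4.5, cy_4 = 7.75, cz_4 = 6.25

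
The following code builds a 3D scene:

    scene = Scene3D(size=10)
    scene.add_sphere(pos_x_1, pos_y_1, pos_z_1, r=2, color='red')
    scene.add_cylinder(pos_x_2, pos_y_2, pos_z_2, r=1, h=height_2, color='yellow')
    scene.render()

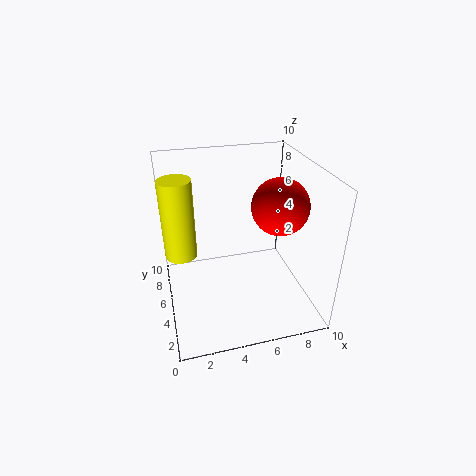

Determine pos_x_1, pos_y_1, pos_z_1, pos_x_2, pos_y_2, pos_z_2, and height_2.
pos_x_1 = 8; pos_y_1 = 5; pos_z_1 = 7; pos_x_2 = 1; pos_y_2 = 4; pos_z_2 = 5; height_2 = 5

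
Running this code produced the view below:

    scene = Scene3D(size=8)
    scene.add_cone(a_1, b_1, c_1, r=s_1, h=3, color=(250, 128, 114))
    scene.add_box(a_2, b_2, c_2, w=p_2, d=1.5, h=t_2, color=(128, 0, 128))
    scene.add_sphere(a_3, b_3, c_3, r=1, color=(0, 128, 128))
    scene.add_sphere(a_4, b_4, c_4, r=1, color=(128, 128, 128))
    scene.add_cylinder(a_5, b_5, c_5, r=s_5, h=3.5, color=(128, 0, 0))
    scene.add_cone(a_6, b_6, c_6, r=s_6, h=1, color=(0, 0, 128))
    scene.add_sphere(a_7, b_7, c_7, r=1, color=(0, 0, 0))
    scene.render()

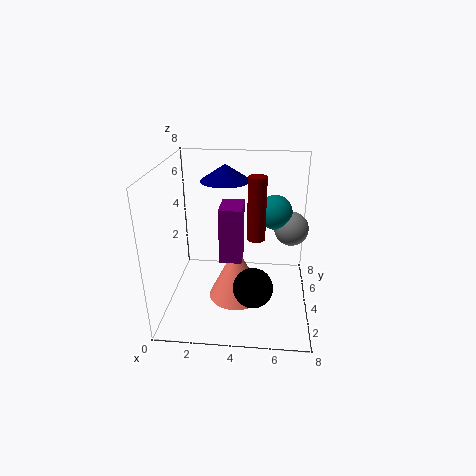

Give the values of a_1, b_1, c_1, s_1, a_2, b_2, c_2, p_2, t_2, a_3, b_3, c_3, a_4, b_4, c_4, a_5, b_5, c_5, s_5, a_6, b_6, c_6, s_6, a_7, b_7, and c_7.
a_1 = 4; b_1 = 3; c_1 = 1; s_1 = 1.5; a_2 = 3.5; b_2 = 0.5; c_2 = 4.5; p_2 = 1; t_2 = 2.5; a_3 = 6; b_3 = 5.5; c_3 = 5; a_4 = 7; b_4 = 5.5; c_4 = 4; a_5 = 5; b_5 = 4; c_5 = 4; s_5 = 0.5; a_6 = 3; b_6 = 6.5; c_6 = 6.5; s_6 = 1.5; a_7 = 5; b_7 = 1.5; c_7 = 2.5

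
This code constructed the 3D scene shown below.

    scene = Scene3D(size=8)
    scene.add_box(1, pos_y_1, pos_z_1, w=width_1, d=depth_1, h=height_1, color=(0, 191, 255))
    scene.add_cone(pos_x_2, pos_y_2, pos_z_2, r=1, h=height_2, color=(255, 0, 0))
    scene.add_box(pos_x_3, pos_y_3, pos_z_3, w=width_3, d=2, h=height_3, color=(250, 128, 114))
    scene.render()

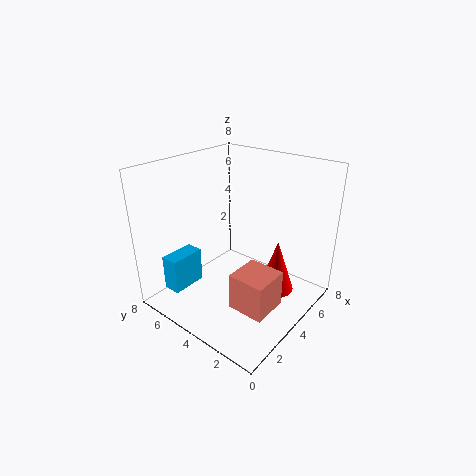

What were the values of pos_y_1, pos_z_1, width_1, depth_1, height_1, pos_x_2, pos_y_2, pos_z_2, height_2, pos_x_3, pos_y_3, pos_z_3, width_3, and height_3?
pos_y_1 = 6; pos_z_1 = 1; width_1 = 2; depth_1 = 1; height_1 = 2; pos_x_2 = 5; pos_y_2 = 2; pos_z_2 = 1; height_2 = 3; pos_x_3 = 2; pos_y_3 = 1; pos_z_3 = 1; width_3 = 2; height_3 = 2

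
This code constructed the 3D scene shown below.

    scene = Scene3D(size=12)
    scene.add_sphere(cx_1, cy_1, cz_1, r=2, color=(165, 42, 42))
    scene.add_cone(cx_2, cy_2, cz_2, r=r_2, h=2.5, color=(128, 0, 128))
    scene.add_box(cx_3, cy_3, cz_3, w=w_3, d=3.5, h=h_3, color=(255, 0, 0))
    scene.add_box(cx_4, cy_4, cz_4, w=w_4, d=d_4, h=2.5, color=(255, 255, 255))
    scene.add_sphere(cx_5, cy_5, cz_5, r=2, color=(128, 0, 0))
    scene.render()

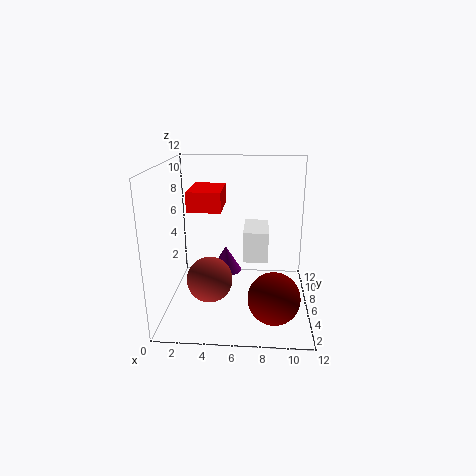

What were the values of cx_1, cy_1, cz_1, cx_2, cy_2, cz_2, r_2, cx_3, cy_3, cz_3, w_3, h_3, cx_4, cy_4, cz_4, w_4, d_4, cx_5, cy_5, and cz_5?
cx_1 = 3.5, cy_1 = 6, cz_1 = 2, cx_2 = 4.5, cy_2 = 10, cz_2 = 1, r_2 = 1.5, cx_3 = 2.5, cy_3 = 3, cz_3 = 9, w_3 = 2.5, h_3 = 1.5, cx_4 = 6.5, cy_4 = 4.5, cz_4 = 4.5, w_4 = 2, d_4 = 3.5, cx_5 = 9, cy_5 = 2.5, cz_5 = 2.5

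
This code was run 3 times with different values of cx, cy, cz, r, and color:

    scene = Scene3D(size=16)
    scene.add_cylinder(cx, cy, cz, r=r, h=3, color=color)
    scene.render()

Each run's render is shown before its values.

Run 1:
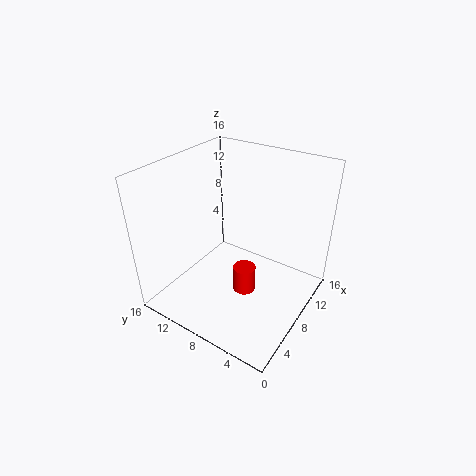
cx = 7
cy = 6.5
cz = 2.25
r = 1.25
color = 'red'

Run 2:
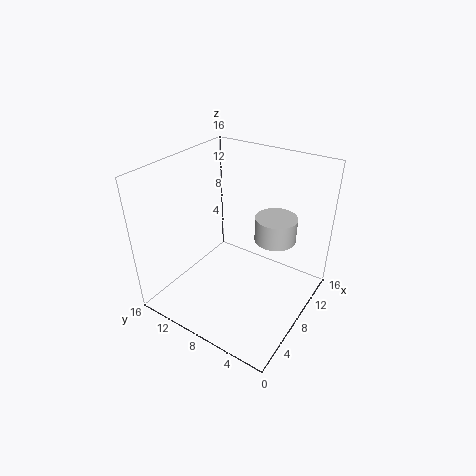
cx = 12.75
cy = 5.75
cz = 6
r = 2.5
color = 'lightgray'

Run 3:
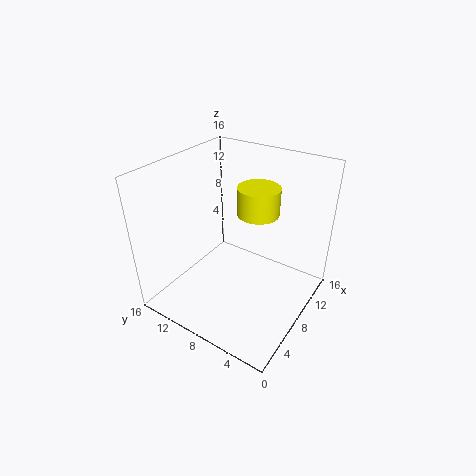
cx = 9.25
cy = 6.25
cz = 11
r = 2.25
color = 'yellow'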